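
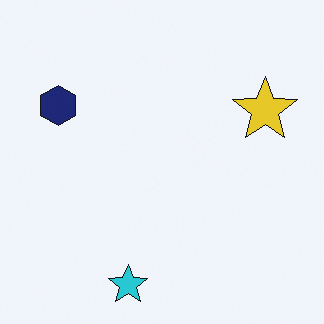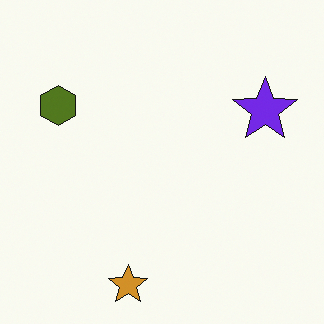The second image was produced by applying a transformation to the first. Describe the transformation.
It was hue-shifted through roughly half the color wheel.

Every shape's color has rotated by the same amount around the hue wheel — a uniform hue shift.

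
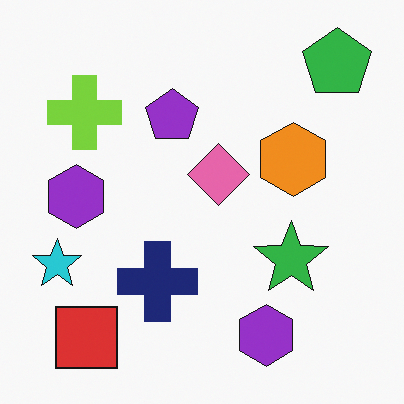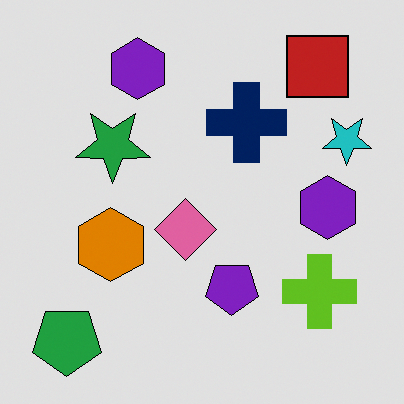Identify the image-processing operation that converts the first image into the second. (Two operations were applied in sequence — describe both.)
This is the original image rotated 180°, then moderately posterized.

The green pentagon sits in the top-right of the first image and the bottom-left of the second — consistent with a whole-image 180° rotation. Each flat color has snapped to a coarser quantized level — most visibly, the near-white background has dropped to a flat grey.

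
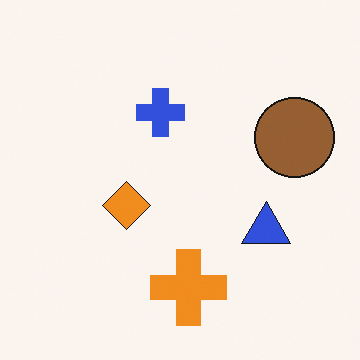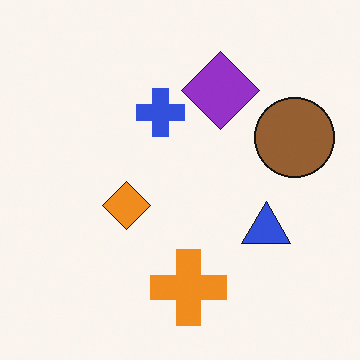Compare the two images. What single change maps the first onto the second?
The second image is the first overlaid with an additional purple diamond.

A purple diamond appears in the second image that is absent from the first.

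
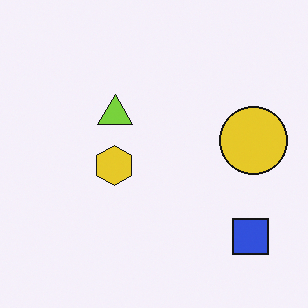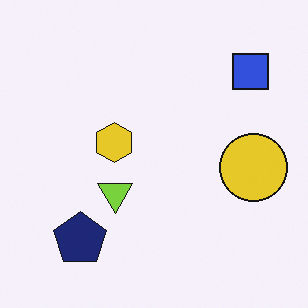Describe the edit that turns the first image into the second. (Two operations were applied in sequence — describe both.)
The transformation is: flipped vertically (top ↔ bottom), then overlaid with an additional navy pentagon.

The blue square is in the bottom-right of the first image and the top-right of the second — shapes on opposite sides of the horizontal midline have swapped in a mirror flip. A navy pentagon appears in the second image that is absent from the first.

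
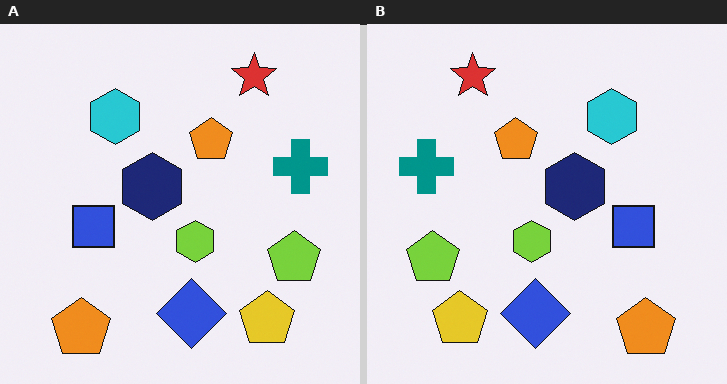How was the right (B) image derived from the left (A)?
The image was flipped horizontally (left ↔ right).

The teal cross is in the right of the left (A) image and the left of the right (B) — shapes on opposite sides of the vertical midline have swapped in a mirror flip.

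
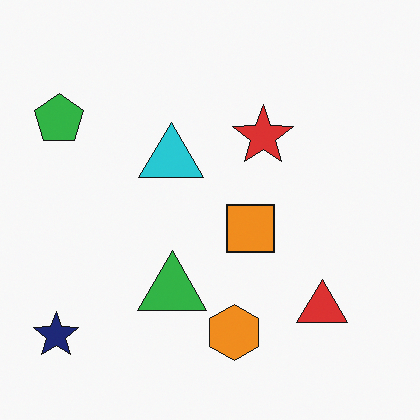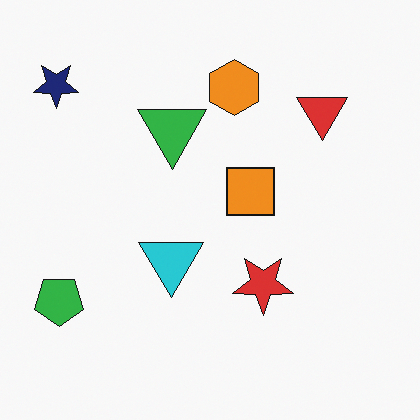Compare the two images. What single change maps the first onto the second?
The image was flipped vertically (top ↔ bottom).

The navy star is in the bottom-left of the first image and the top-left of the second — shapes on opposite sides of the horizontal midline have swapped in a mirror flip.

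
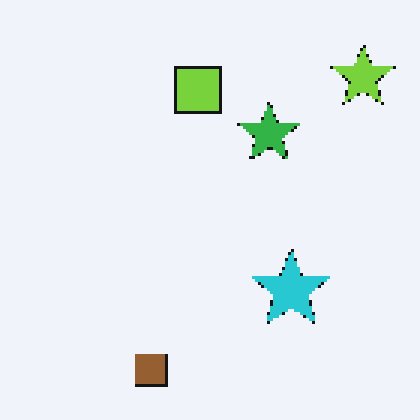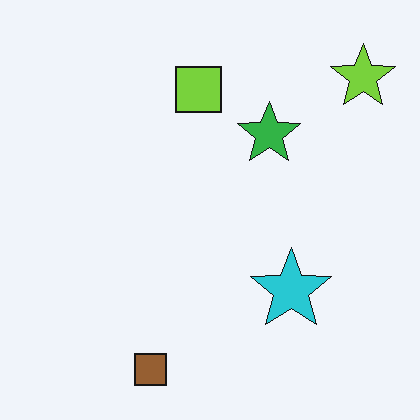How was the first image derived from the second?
This is the original image mildly pixelated.

Shapes are reduced to large square blocks; fine edges and outlines are lost — a downscale-then-upscale (mosaic) effect.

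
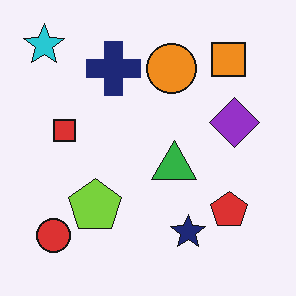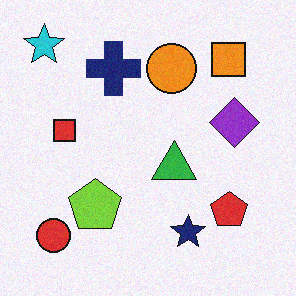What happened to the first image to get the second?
Degraded with subtle gaussian noise.

Random speckle covers the whole image, including the flat background.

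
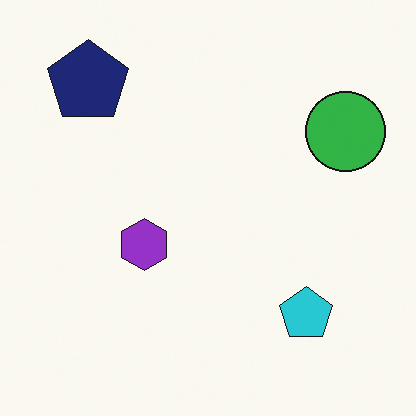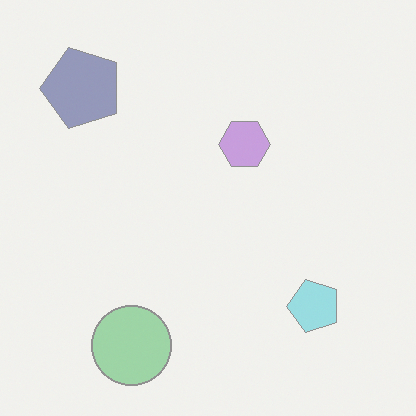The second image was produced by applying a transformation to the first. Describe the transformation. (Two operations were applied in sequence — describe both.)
The second image is the first transposed (reflected across the top-left ↔ bottom-right diagonal), then given much lower contrast.

Shapes have swapped their row and column positions — what was in the top-right is now in the bottom-left — a diagonal reflection. Tones are pushed toward mid-grey across the whole image — a global contrast change.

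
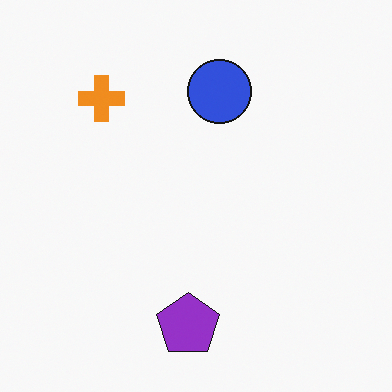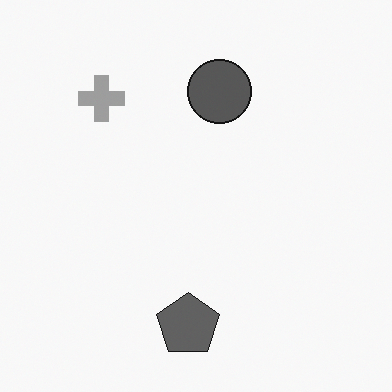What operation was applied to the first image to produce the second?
This is the original image converted to grayscale.

All color is removed — every shape is now a shade of grey.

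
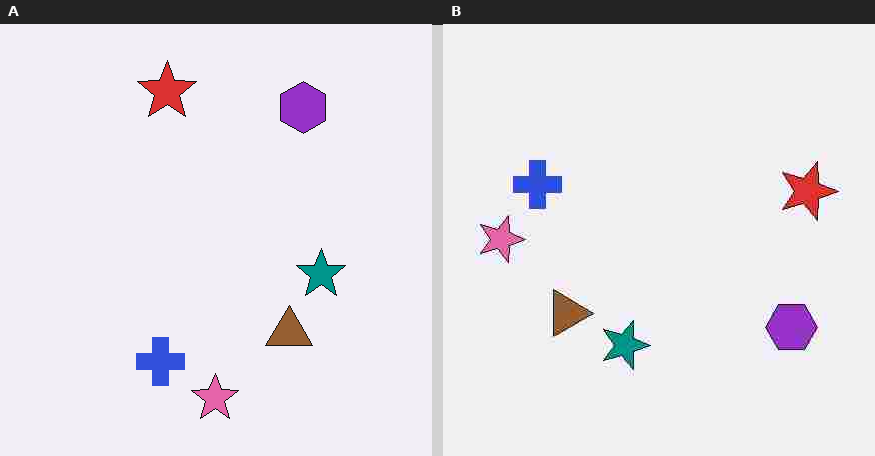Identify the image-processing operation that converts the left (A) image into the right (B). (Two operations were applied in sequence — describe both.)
Rotated 90° clockwise, then degraded with heavy JPEG compression.

The purple hexagon sits in the top-right of the left (A) image and the bottom-right of the right (B) — consistent with a whole-image 90° clockwise rotation. Blocky 8×8 compression artifacts appear around shape edges and the flat background shows ringing — characteristic JPEG degradation.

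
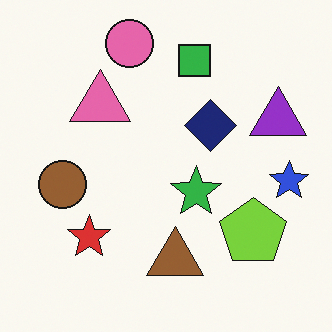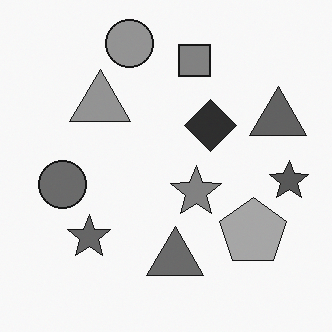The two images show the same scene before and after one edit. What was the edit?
This is the original image converted to grayscale.

All color is removed — every shape is now a shade of grey.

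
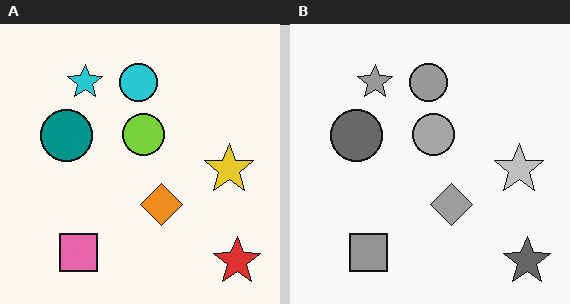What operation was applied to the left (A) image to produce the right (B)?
It was converted to grayscale.

All color is removed — every shape is now a shade of grey.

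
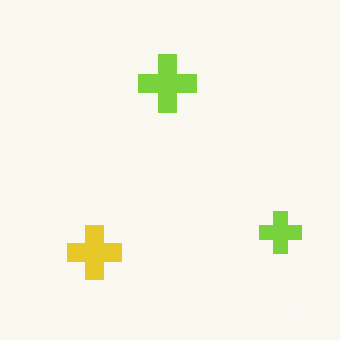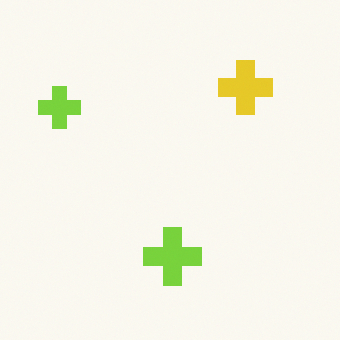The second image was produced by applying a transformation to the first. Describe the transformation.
It was rotated 180°.

The yellow cross sits in the bottom-left of the first image and the top-right of the second — consistent with a whole-image 180° rotation.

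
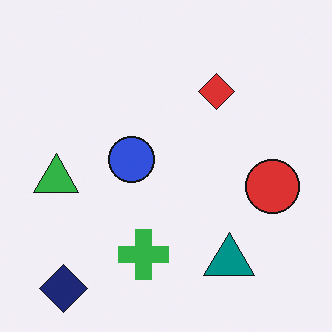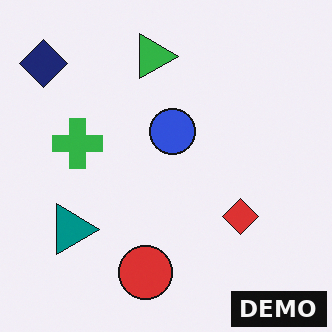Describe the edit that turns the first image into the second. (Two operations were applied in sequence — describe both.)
Rotated 90° clockwise, then watermarked with the text "DEMO" in the lower-right corner.

The navy diamond sits in the bottom-left of the first image and the top-left of the second — consistent with a whole-image 90° clockwise rotation. A dark label reading "DEMO" appears in the lower-right corner.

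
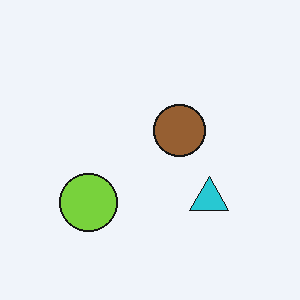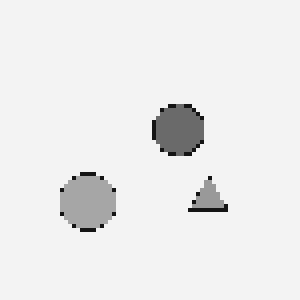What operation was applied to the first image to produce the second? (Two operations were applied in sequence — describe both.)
Converted to grayscale, then mildly pixelated.

All color is removed — every shape is now a shade of grey. Shapes are reduced to large square blocks; fine edges and outlines are lost — a downscale-then-upscale (mosaic) effect.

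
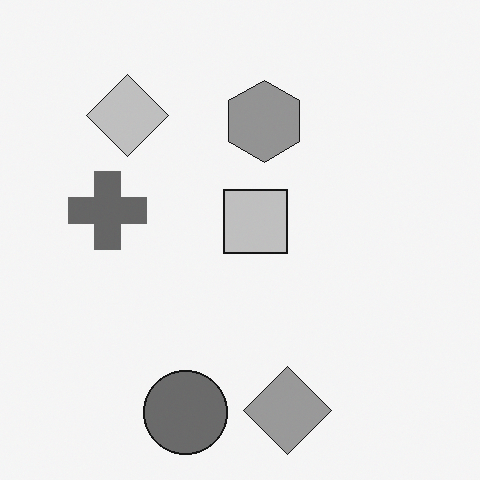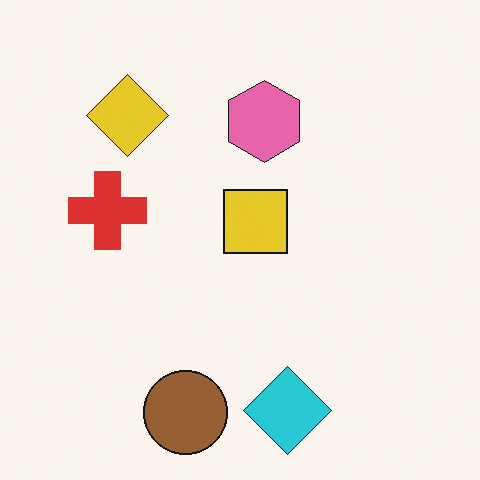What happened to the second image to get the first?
The image was converted to grayscale.

All color is removed — every shape is now a shade of grey.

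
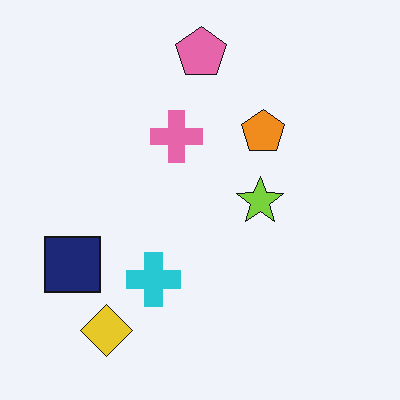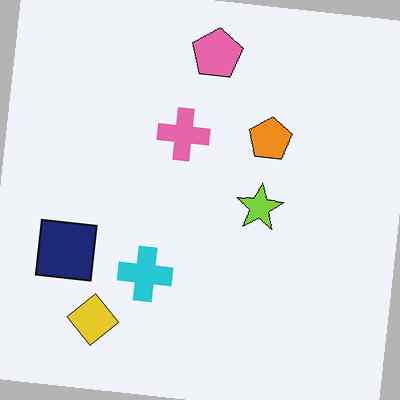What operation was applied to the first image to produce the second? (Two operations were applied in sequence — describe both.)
It was rotated clockwise by a small amount, then given moderate JPEG compression.

Every shape is tilted by the same angle and the image corners show triangular fill wedges — a whole-image rotation by a non-right angle. Blocky 8×8 compression artifacts appear around shape edges and the flat background shows ringing — characteristic JPEG degradation.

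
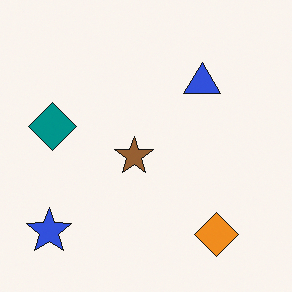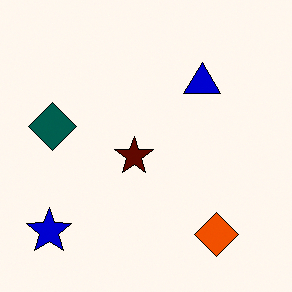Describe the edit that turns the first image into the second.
This is the original image given much higher contrast.

Tones are pushed away from mid-grey across the whole image — a global contrast change.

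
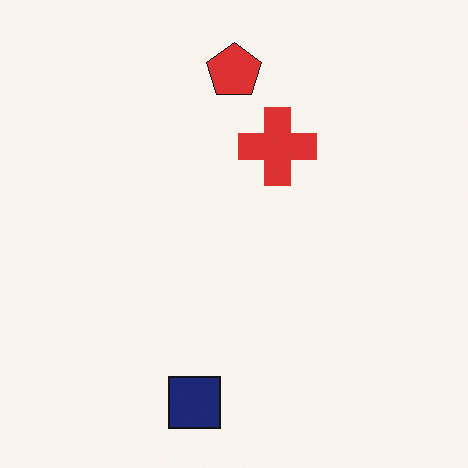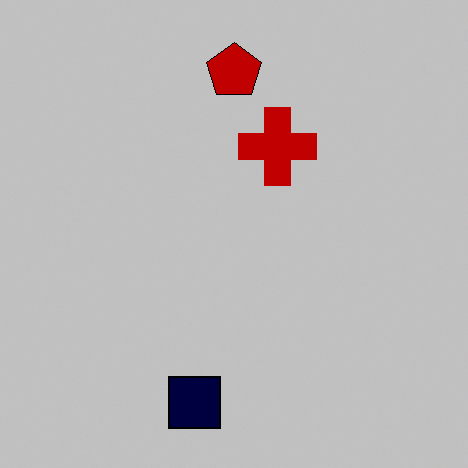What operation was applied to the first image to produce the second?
The image was aggressively posterized.

Each flat color has snapped to a coarser quantized level — most visibly, the near-white background has dropped to a flat grey.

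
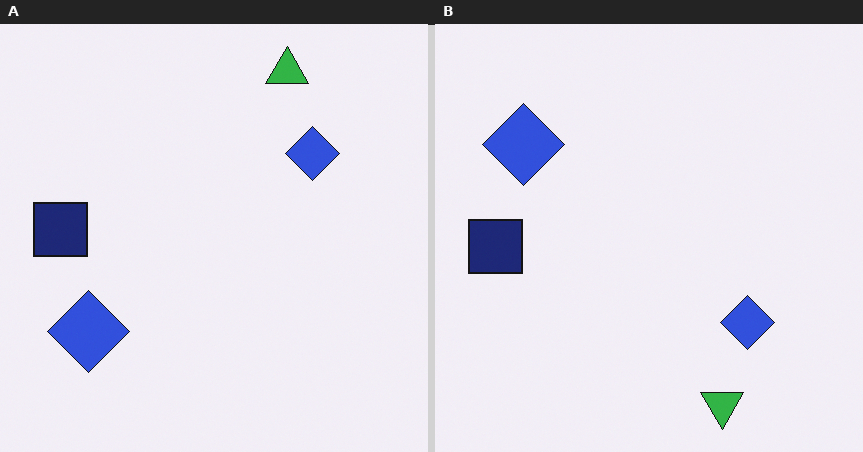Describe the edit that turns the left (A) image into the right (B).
Flipped vertically (top ↔ bottom).

The green triangle is in the top-right of the left (A) image and the bottom-right of the right (B) — shapes on opposite sides of the horizontal midline have swapped in a mirror flip.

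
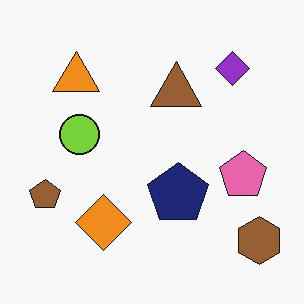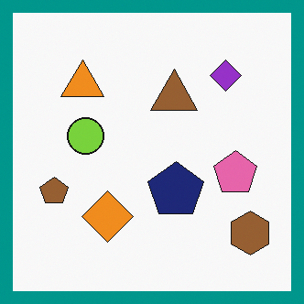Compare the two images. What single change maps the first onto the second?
This is the original image framed with a teal border.

A solid teal frame runs around the edge of the second image, with the content slightly shrunk inside it.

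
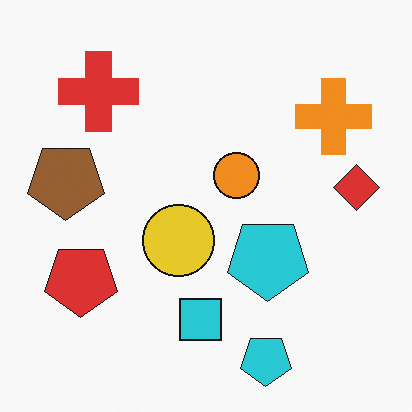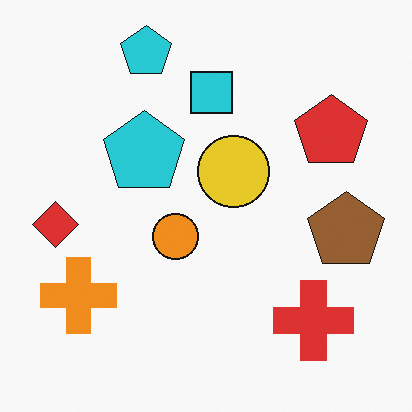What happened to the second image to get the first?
The first image is the second rotated 180°.

The red cross sits in the bottom-right of the second image and the top-left of the first — consistent with a whole-image 180° rotation.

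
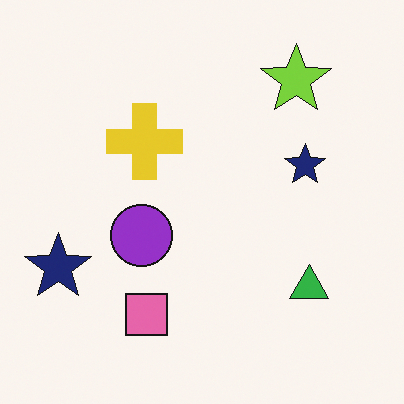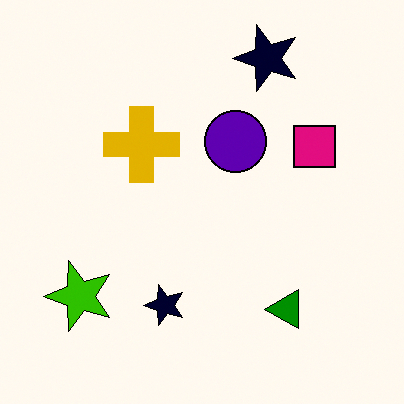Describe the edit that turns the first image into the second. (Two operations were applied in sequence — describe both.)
Transposed (reflected across the top-left ↔ bottom-right diagonal), then boosted in contrast.

Shapes have swapped their row and column positions — what was in the top-right is now in the bottom-left — a diagonal reflection. Tones are pushed away from mid-grey across the whole image — a global contrast change.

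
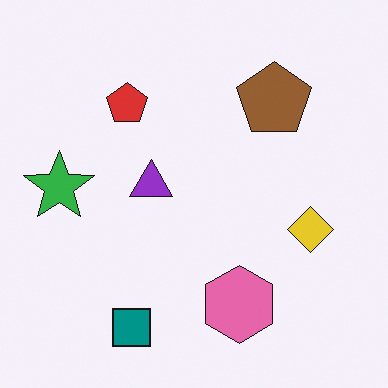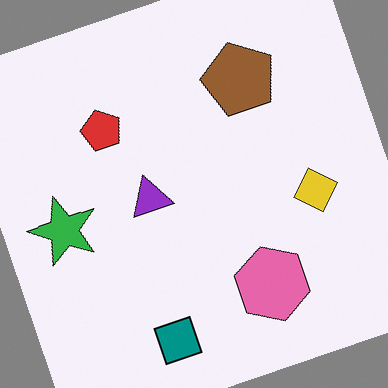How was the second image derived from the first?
The second image is the first rotated counter-clockwise by a moderate amount.

Every shape is tilted by the same angle and the image corners show triangular fill wedges — a whole-image rotation by a non-right angle.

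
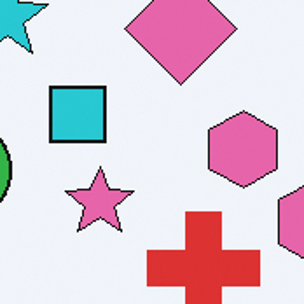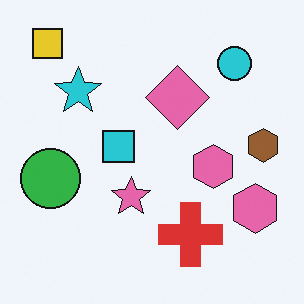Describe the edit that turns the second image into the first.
The first image is the second cropped to a noticeably smaller region and rescaled.

The visible shapes are larger and the field of view is narrower; shapes near the original edges may be partly or wholly outside the frame — a crop-and-rescale.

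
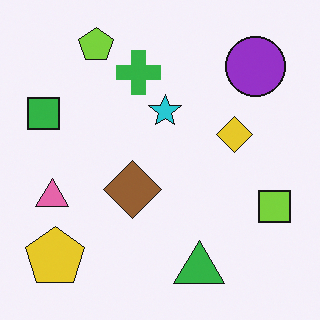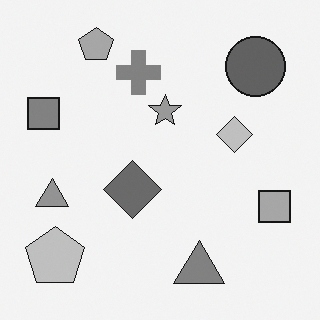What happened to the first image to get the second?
It was converted to grayscale.

All color is removed — every shape is now a shade of grey.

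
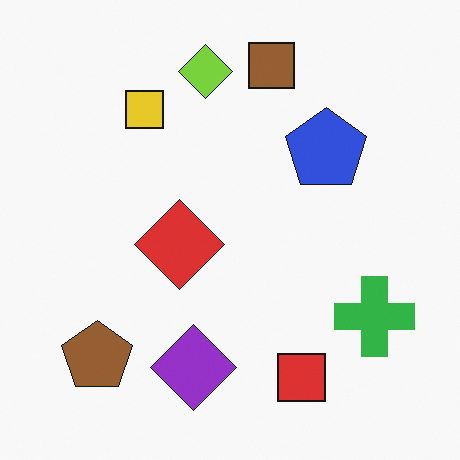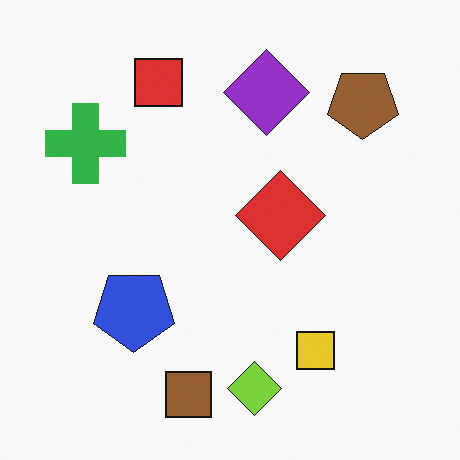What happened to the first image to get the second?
Rotated 180°.

The brown pentagon sits in the bottom-left of the first image and the top-right of the second — consistent with a whole-image 180° rotation.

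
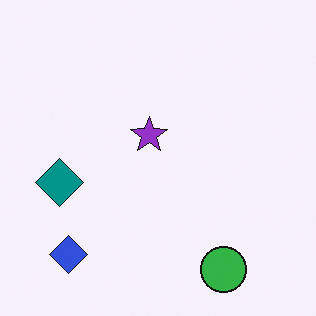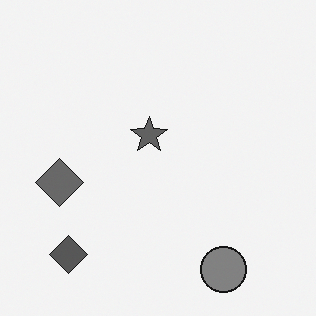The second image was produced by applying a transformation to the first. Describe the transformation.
Converted to grayscale.

All color is removed — every shape is now a shade of grey.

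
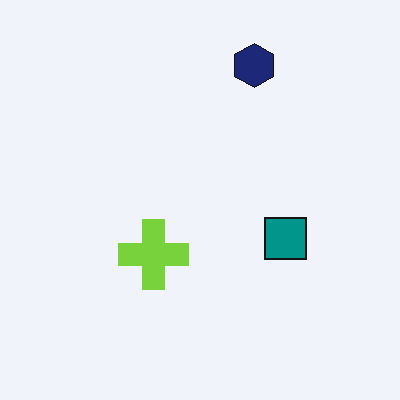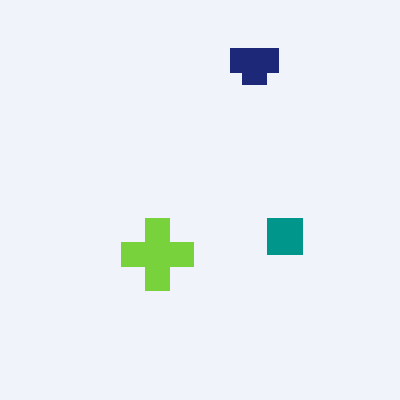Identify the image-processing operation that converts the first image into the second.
Heavily pixelated into large blocks.

Shapes are reduced to large square blocks; fine edges and outlines are lost — a downscale-then-upscale (mosaic) effect.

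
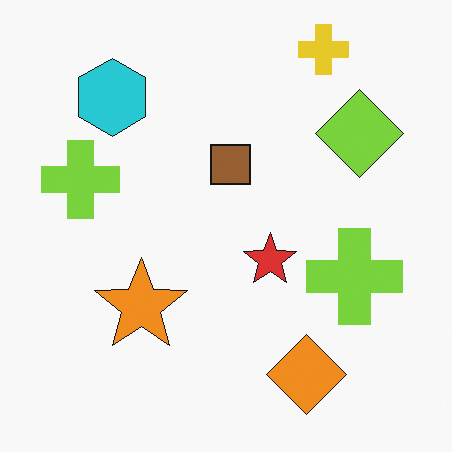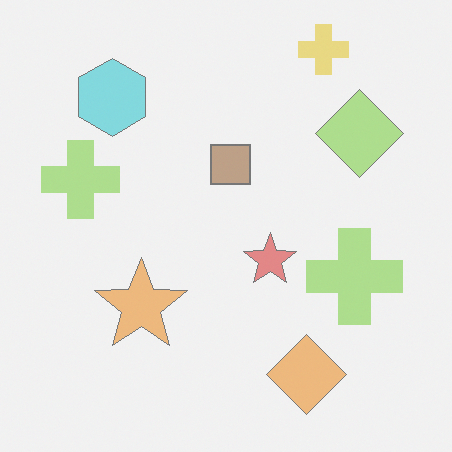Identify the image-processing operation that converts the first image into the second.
The second image is the first washed out (contrast reduced).

Tones are pushed toward mid-grey across the whole image — a global contrast change.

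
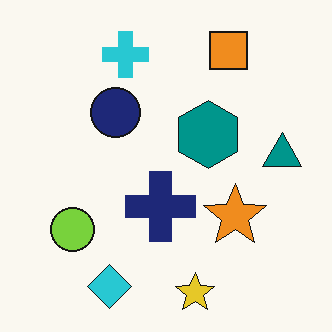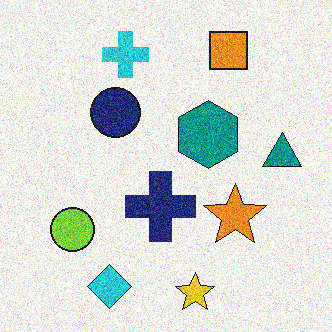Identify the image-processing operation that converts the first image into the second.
The image was degraded with heavy additive noise.

Random speckle covers the whole image, including the flat background.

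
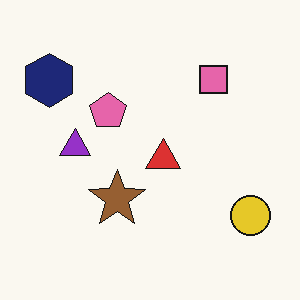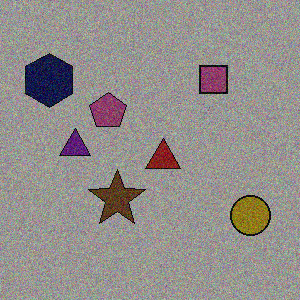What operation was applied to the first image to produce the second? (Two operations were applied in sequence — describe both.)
It was darkened a lot, then degraded with visible gaussian noise.

Every pixel — background and shapes alike — is uniformly darkened. Random speckle covers the whole image, including the flat background.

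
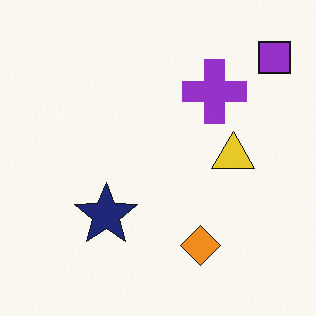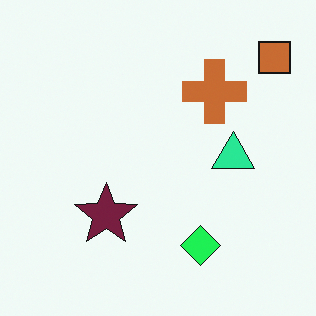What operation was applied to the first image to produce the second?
Hue-shifted noticeably.

Every shape's color has rotated by the same amount around the hue wheel — a uniform hue shift.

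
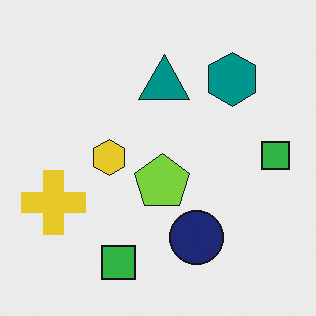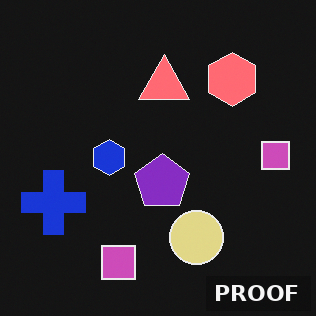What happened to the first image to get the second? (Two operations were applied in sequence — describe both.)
It was color-inverted (negative), then watermarked with the text "PROOF" in the lower-right corner.

The light background has become dark and every shape's color is its complement — a photographic negative. A dark label reading "PROOF" appears in the lower-right corner.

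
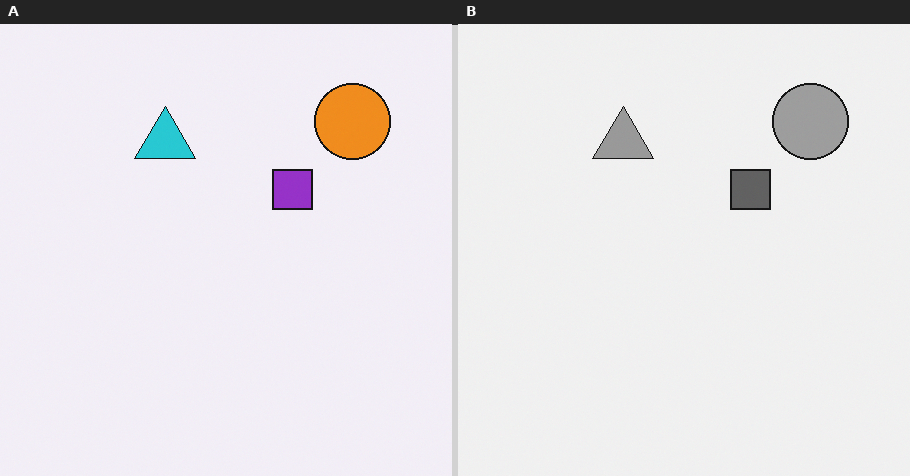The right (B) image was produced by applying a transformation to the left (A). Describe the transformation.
This is the original image converted to grayscale.

All color is removed — every shape is now a shade of grey.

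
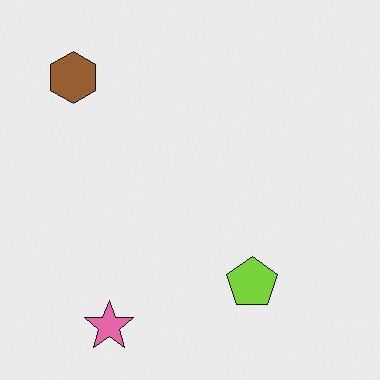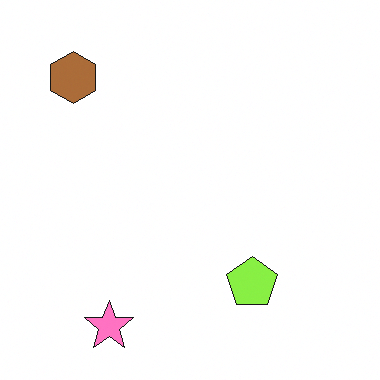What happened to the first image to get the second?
This is the original image slightly brightened.

Every pixel — background and shapes alike — is uniformly brightened.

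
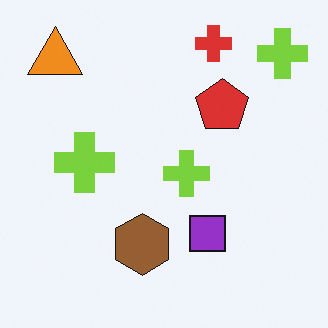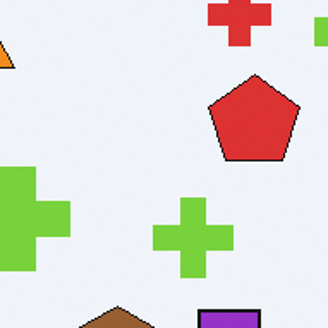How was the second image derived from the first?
The second image is the first cropped tightly and scaled back up.

The visible shapes are larger and the field of view is narrower; shapes near the original edges may be partly or wholly outside the frame — a crop-and-rescale.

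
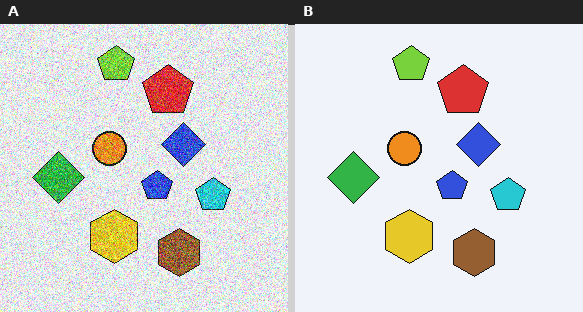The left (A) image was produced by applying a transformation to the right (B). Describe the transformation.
This is the original image degraded with heavy additive noise.

Random speckle covers the whole image, including the flat background.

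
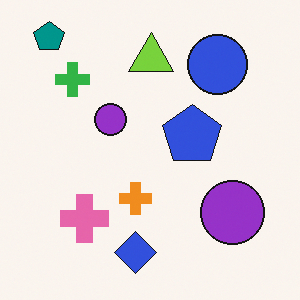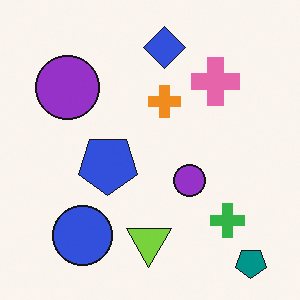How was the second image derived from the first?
This is the original image rotated 180°.

The teal pentagon sits in the top-left of the first image and the bottom-right of the second — consistent with a whole-image 180° rotation.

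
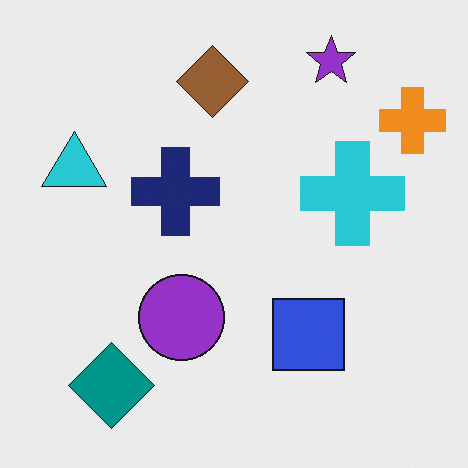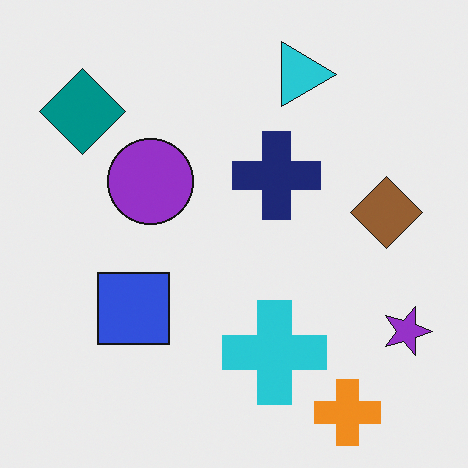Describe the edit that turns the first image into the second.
The transformation is: rotated 90° clockwise.

The orange cross sits in the top-right of the first image and the bottom-right of the second — consistent with a whole-image 90° clockwise rotation.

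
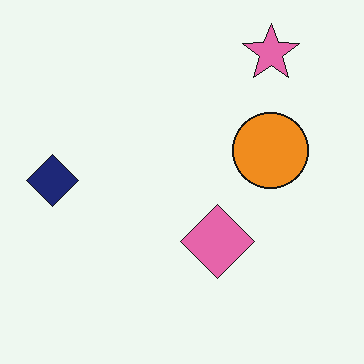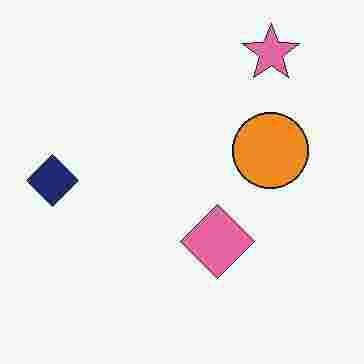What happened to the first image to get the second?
The transformation is: heavily JPEG-compressed with obvious blocking artifacts.

Blocky 8×8 compression artifacts appear around shape edges and the flat background shows ringing — characteristic JPEG degradation.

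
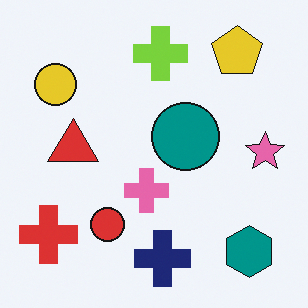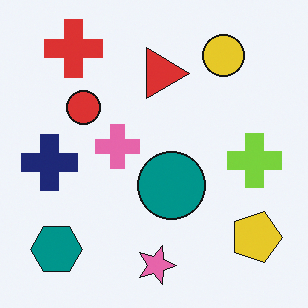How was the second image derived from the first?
It was rotated 90° clockwise.

The teal hexagon sits in the bottom-right of the first image and the bottom-left of the second — consistent with a whole-image 90° clockwise rotation.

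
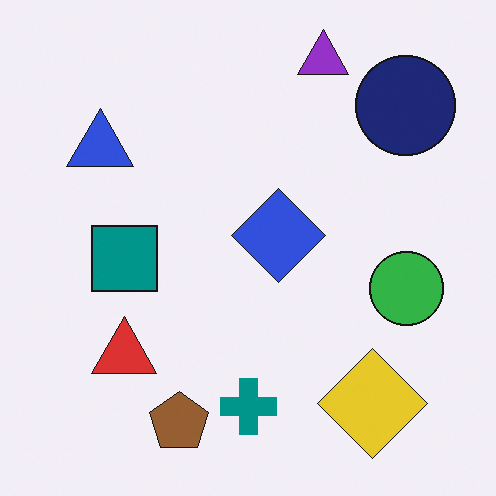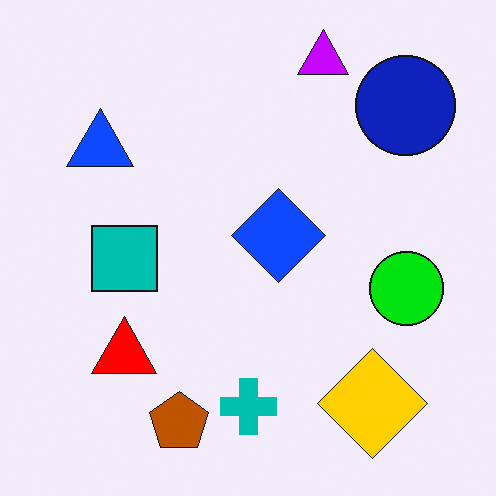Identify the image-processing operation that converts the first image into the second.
The image was heavily oversaturated.

All colors are more vivid — a global saturation change.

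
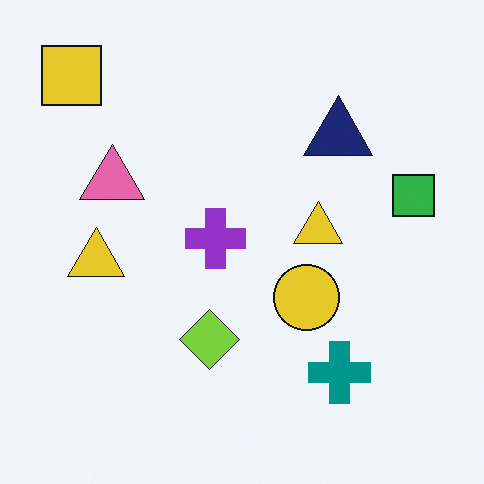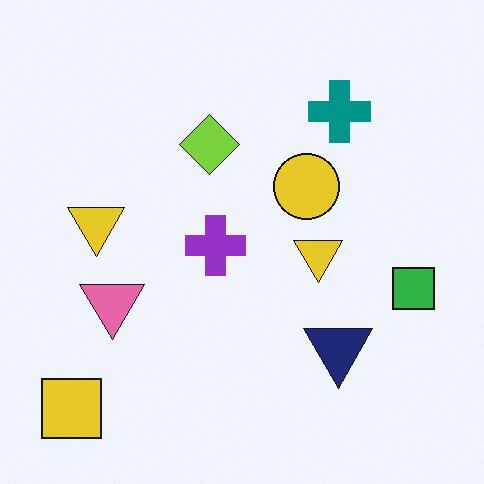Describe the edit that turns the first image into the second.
The second image is the first flipped vertically (top ↔ bottom).

The yellow square is in the top-left of the first image and the bottom-left of the second — shapes on opposite sides of the horizontal midline have swapped in a mirror flip.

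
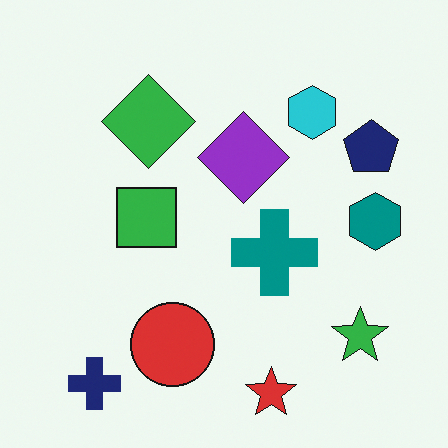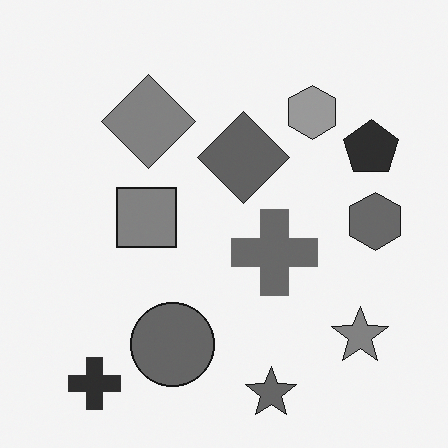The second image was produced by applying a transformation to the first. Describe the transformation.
Converted to grayscale.

All color is removed — every shape is now a shade of grey.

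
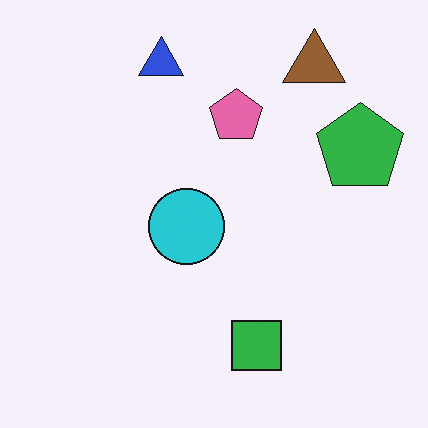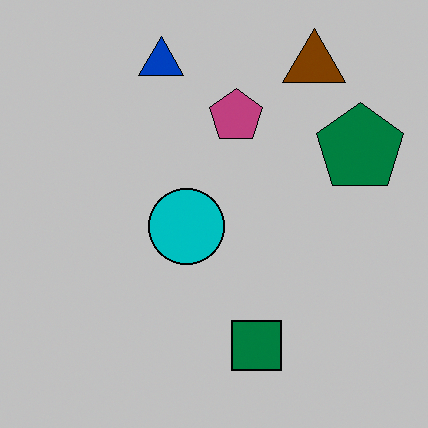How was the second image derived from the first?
The transformation is: heavily posterized to just a handful of flat colors.

Each flat color has snapped to a coarser quantized level — most visibly, the near-white background has dropped to a flat grey.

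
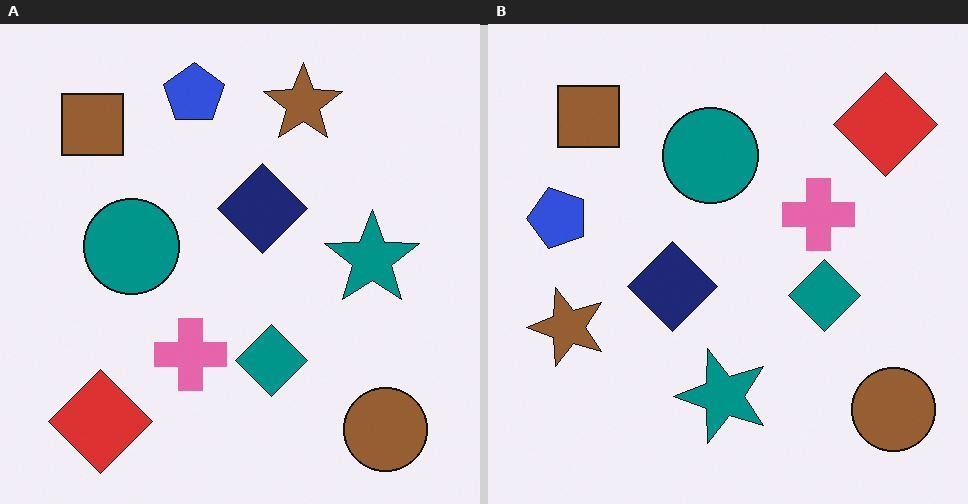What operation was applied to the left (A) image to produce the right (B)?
This is the original image transposed (reflected across the top-left ↔ bottom-right diagonal).

Shapes have swapped their row and column positions — what was in the top-right is now in the bottom-left — a diagonal reflection.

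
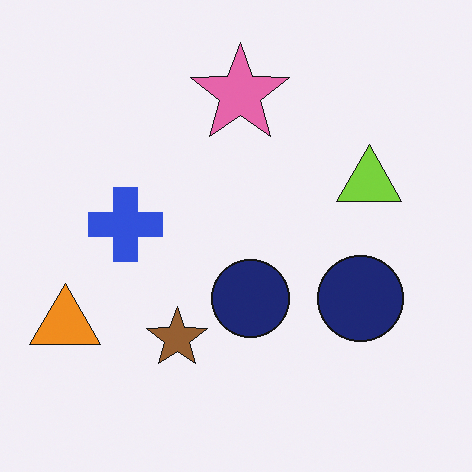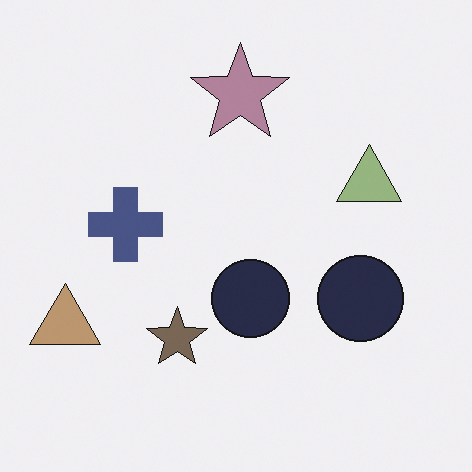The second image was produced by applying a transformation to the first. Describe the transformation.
The second image is the first heavily desaturated.

All colors are more muted and greyish — a global saturation change.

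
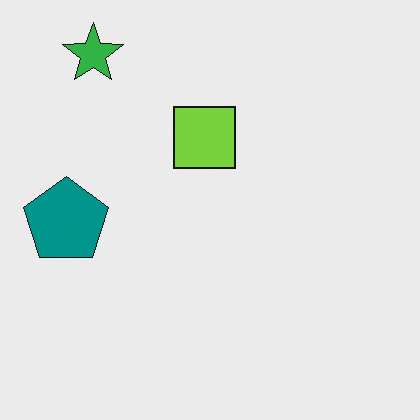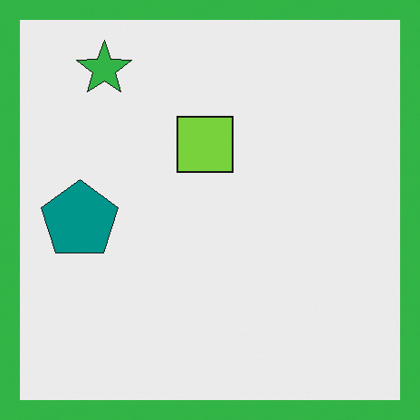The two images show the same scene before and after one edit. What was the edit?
Framed with a green border.

A solid green frame runs around the edge of the second image, with the content slightly shrunk inside it.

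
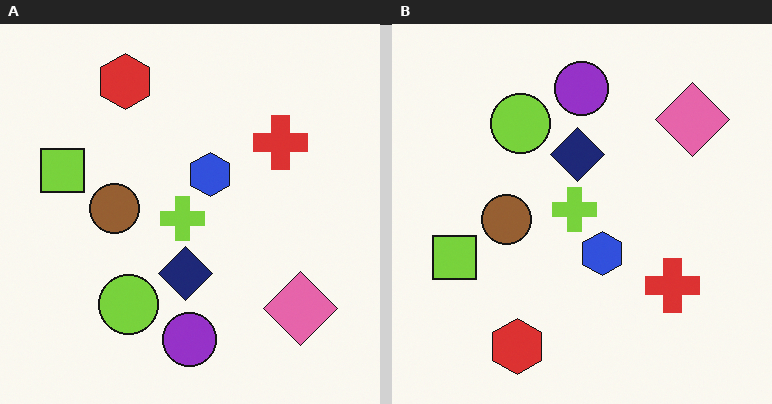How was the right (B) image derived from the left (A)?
The right (B) image is the left (A) flipped vertically (top ↔ bottom).

The red hexagon is in the top-left of the left (A) image and the bottom-left of the right (B) — shapes on opposite sides of the horizontal midline have swapped in a mirror flip.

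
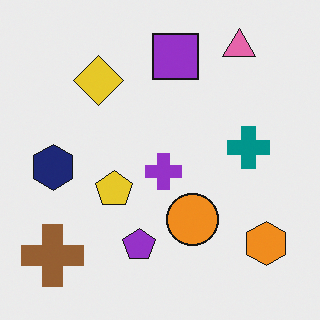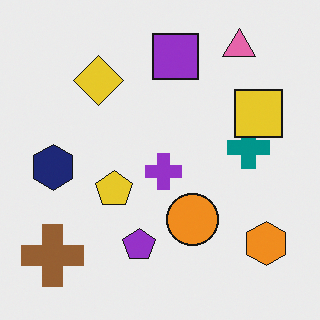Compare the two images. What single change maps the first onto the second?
This is the original image overlaid with an additional yellow square.

A yellow square appears in the second image that is absent from the first.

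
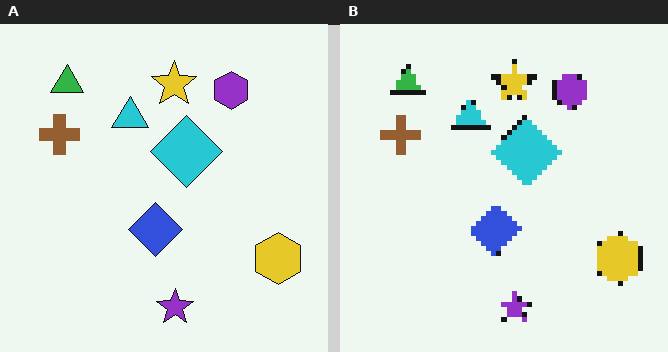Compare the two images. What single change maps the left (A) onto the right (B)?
The right (B) image is the left (A) lightly pixelated (a mild mosaic effect).

Shapes are reduced to large square blocks; fine edges and outlines are lost — a downscale-then-upscale (mosaic) effect.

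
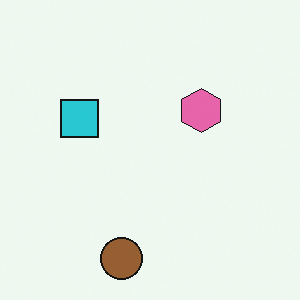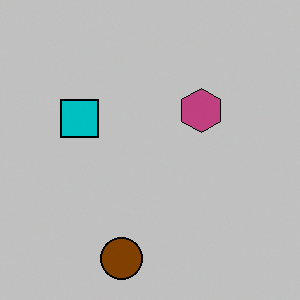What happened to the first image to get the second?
The transformation is: heavily posterized to just a handful of flat colors.

Each flat color has snapped to a coarser quantized level — most visibly, the near-white background has dropped to a flat grey.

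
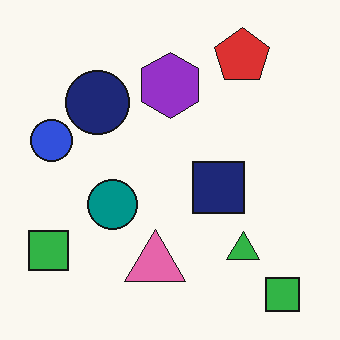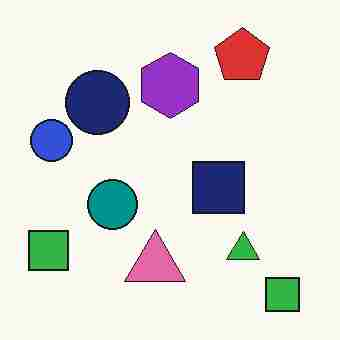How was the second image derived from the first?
This is the original image degraded with heavy JPEG compression.

Blocky 8×8 compression artifacts appear around shape edges and the flat background shows ringing — characteristic JPEG degradation.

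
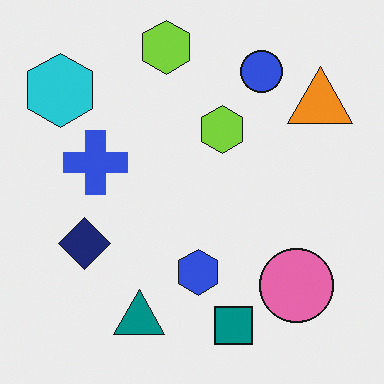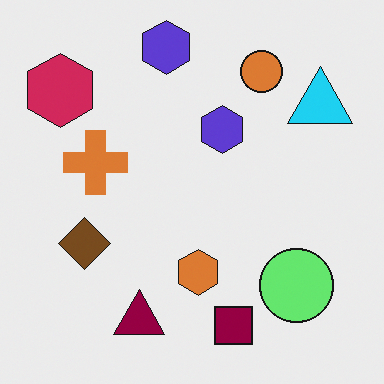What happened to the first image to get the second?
The second image is the first hue-shifted by a large amount.

Every shape's color has rotated by the same amount around the hue wheel — a uniform hue shift.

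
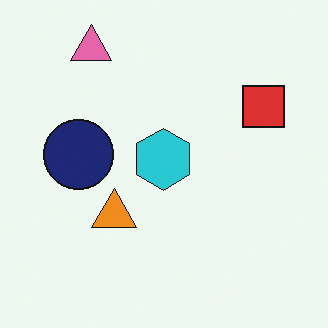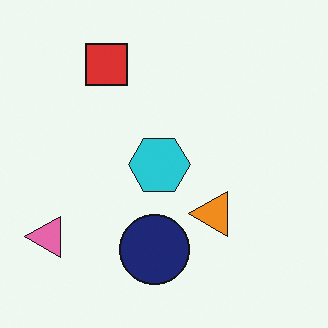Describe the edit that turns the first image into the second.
Rotated 90° counter-clockwise.

The pink triangle sits in the top-left of the first image and the bottom-left of the second — consistent with a whole-image 90° counter-clockwise rotation.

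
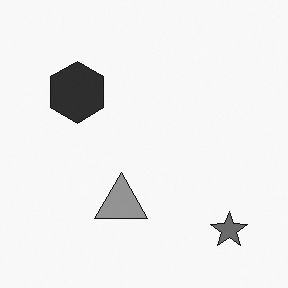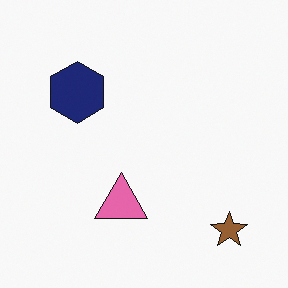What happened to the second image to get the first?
It was converted to grayscale.

All color is removed — every shape is now a shade of grey.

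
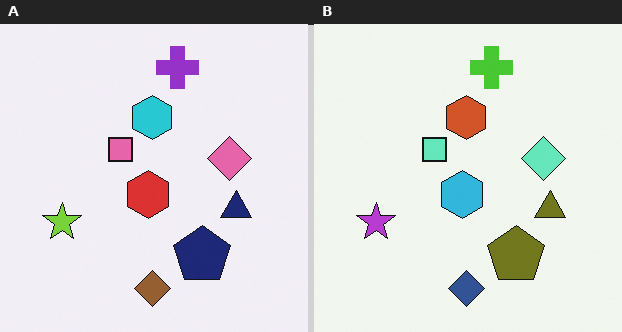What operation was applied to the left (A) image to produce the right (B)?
It was hue-shifted by a large amount.

Every shape's color has rotated by the same amount around the hue wheel — a uniform hue shift.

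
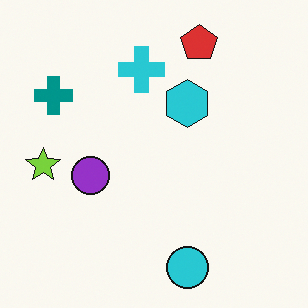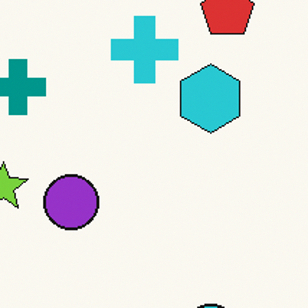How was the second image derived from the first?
It was cropped to a modestly smaller region and rescaled.

The visible shapes are larger and the field of view is narrower; shapes near the original edges may be partly or wholly outside the frame — a crop-and-rescale.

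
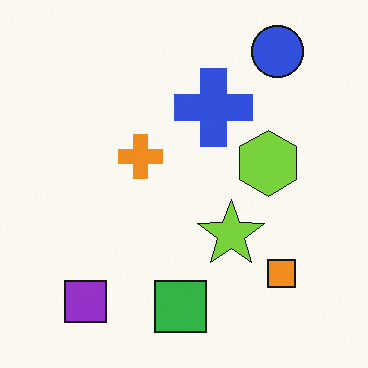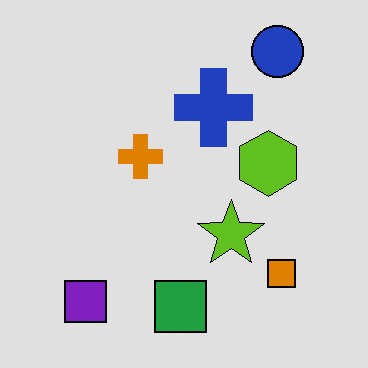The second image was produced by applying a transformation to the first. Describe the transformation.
This is the original image moderately posterized.

Each flat color has snapped to a coarser quantized level — most visibly, the near-white background has dropped to a flat grey.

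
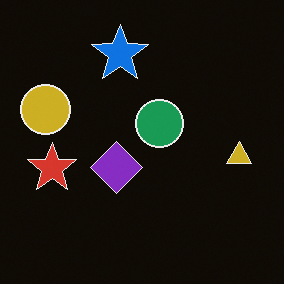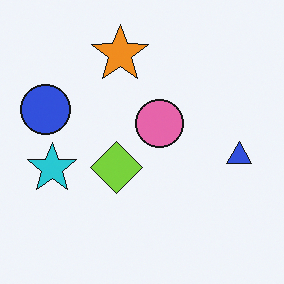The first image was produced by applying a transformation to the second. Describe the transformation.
The image was color-inverted (negative).

The light background has become dark and every shape's color is its complement — a photographic negative.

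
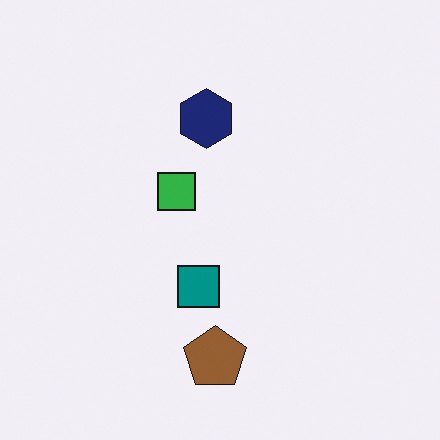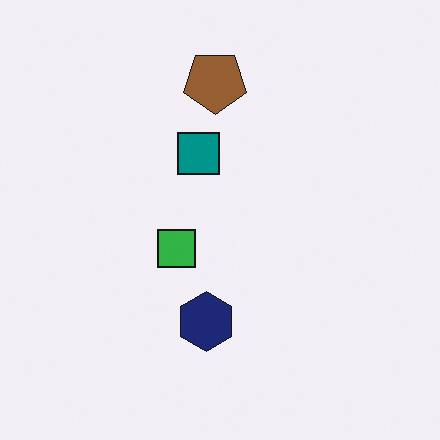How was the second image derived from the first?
The second image is the first flipped vertically (top ↔ bottom).

The brown pentagon is in the bottom of the first image and the top of the second — shapes on opposite sides of the horizontal midline have swapped in a mirror flip.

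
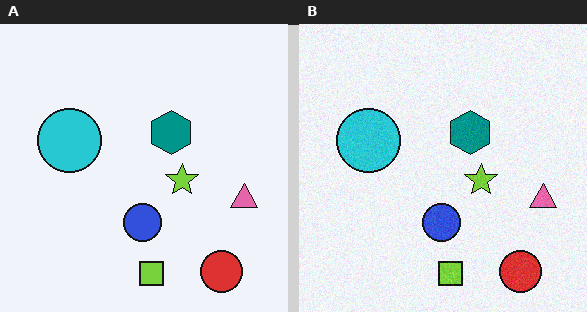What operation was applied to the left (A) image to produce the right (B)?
This is the original image degraded with subtle gaussian noise.

Random speckle covers the whole image, including the flat background.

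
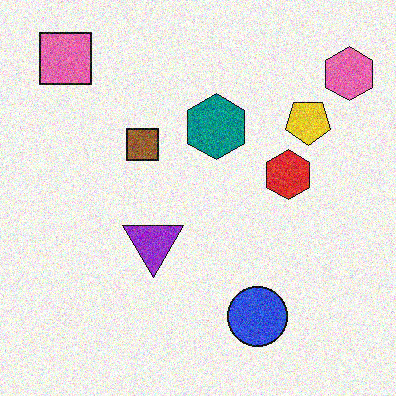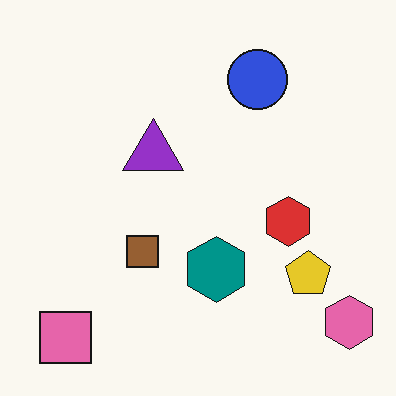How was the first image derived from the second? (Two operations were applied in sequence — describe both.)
Degraded with moderate additive noise, then flipped vertically (top ↔ bottom).

Random speckle covers the whole image, including the flat background. The pink square is in the bottom-left of the second image and the top-left of the first — shapes on opposite sides of the horizontal midline have swapped in a mirror flip.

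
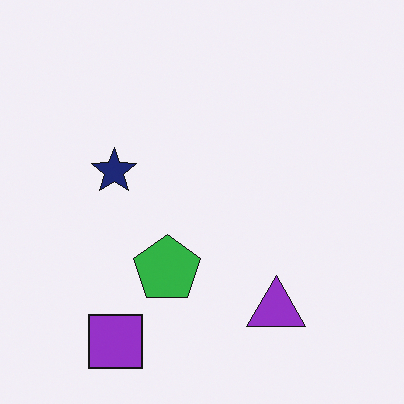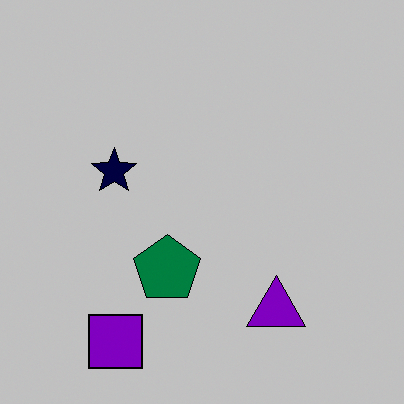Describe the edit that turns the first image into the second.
This is the original image heavily posterized to just a handful of flat colors.

Each flat color has snapped to a coarser quantized level — most visibly, the near-white background has dropped to a flat grey.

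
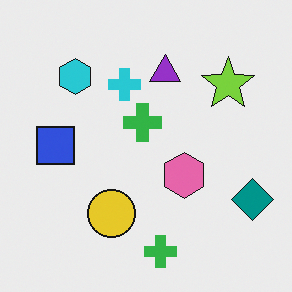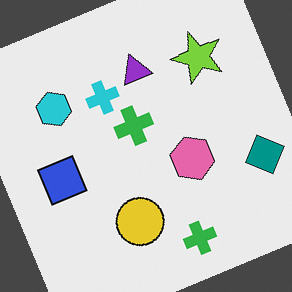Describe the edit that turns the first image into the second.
Rotated counter-clockwise by a moderate amount.

Every shape is tilted by the same angle and the image corners show triangular fill wedges — a whole-image rotation by a non-right angle.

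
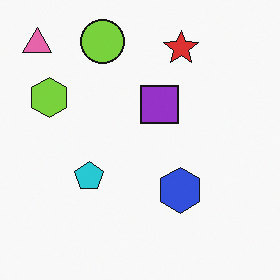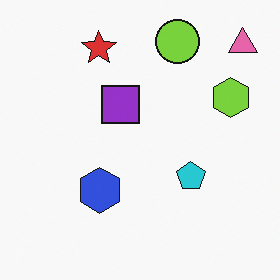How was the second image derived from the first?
It was flipped horizontally (left ↔ right).

The pink triangle is in the top-left of the first image and the top-right of the second — shapes on opposite sides of the vertical midline have swapped in a mirror flip.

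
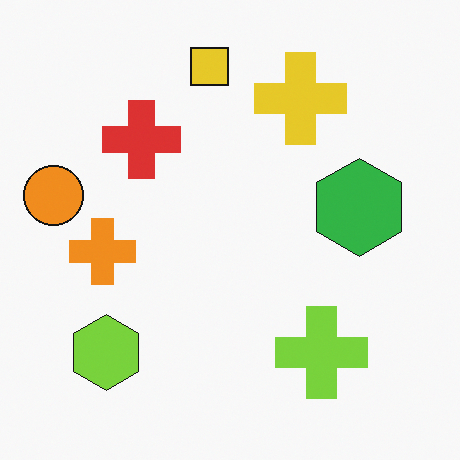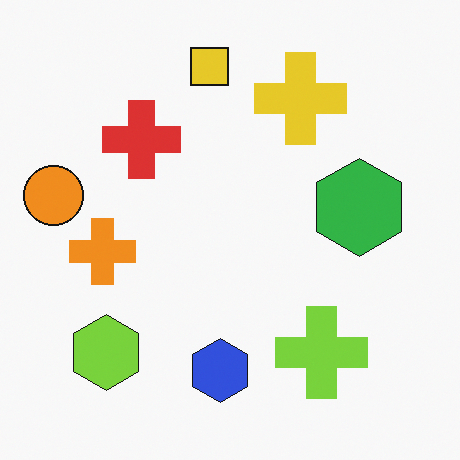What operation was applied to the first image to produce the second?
Overlaid with an additional blue hexagon.

A blue hexagon appears in the second image that is absent from the first.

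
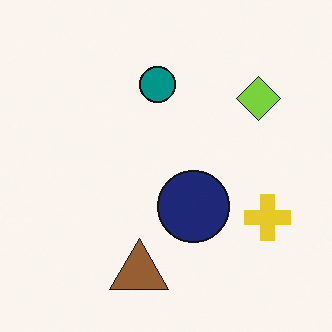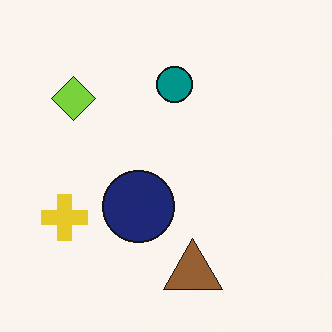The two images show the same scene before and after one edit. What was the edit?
Flipped horizontally (left ↔ right).

The yellow cross is in the right of the first image and the left of the second — shapes on opposite sides of the vertical midline have swapped in a mirror flip.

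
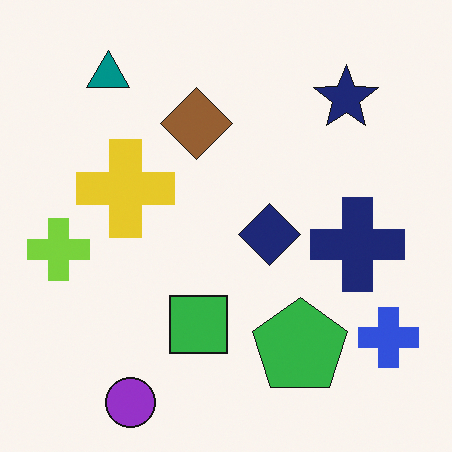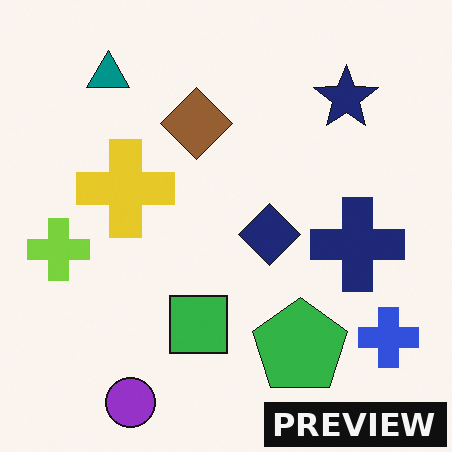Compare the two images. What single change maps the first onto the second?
This is the original image watermarked with the text "PREVIEW" in the lower-right corner.

A dark label reading "PREVIEW" appears in the lower-right corner.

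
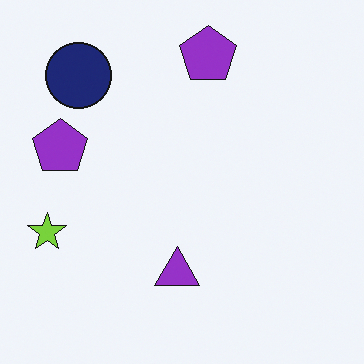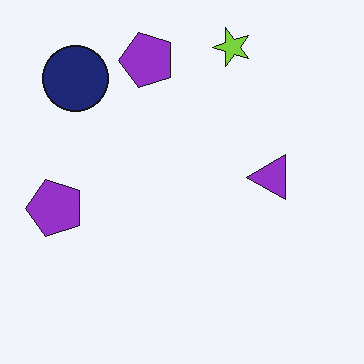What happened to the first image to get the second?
This is the original image transposed (reflected across the top-left ↔ bottom-right diagonal).

Shapes have swapped their row and column positions — what was in the top-right is now in the bottom-left — a diagonal reflection.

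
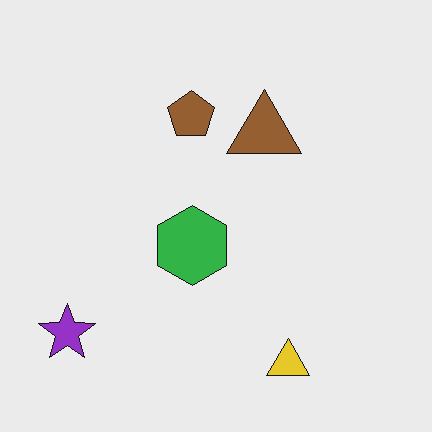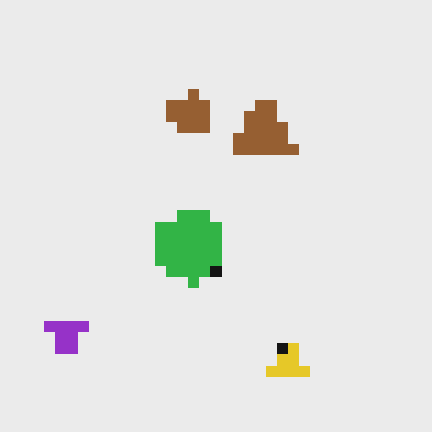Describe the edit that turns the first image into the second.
The second image is the first coarsely pixelated.

Shapes are reduced to large square blocks; fine edges and outlines are lost — a downscale-then-upscale (mosaic) effect.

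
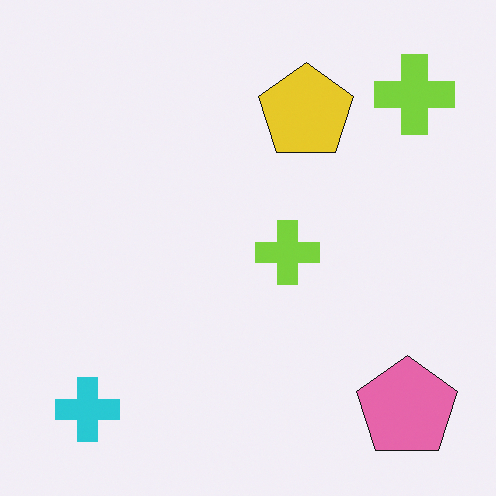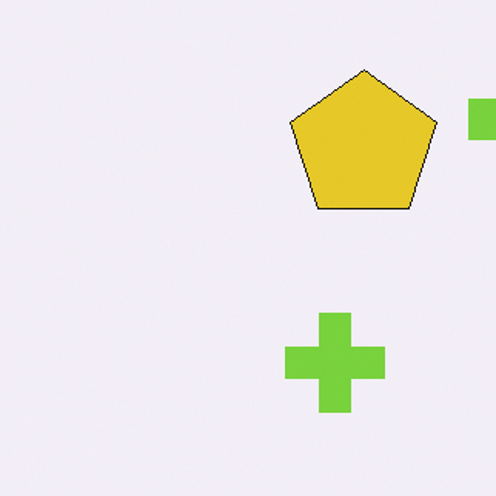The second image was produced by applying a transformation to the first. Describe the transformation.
This is the original image cropped to a modestly smaller region and rescaled.

The visible shapes are larger and the field of view is narrower; shapes near the original edges may be partly or wholly outside the frame — a crop-and-rescale.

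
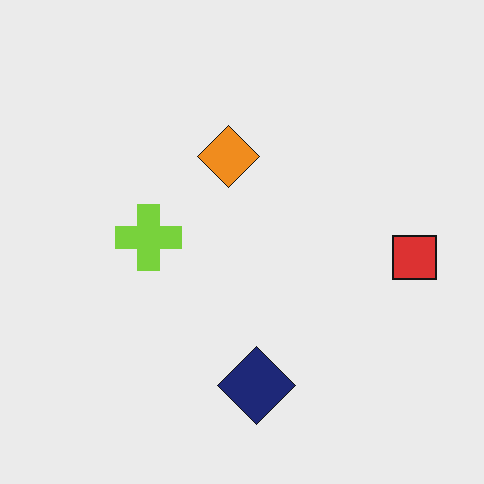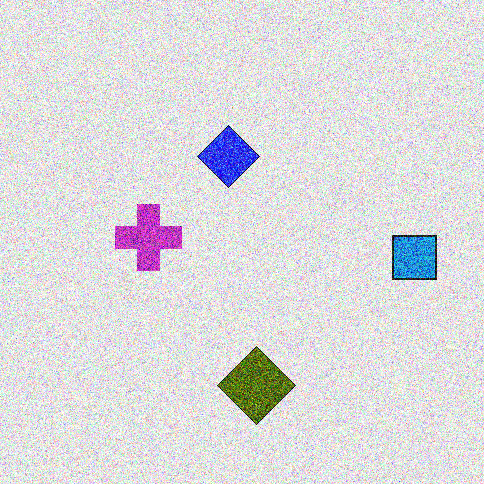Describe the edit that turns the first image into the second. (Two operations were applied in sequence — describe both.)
Degraded with a thick layer of grain, then hue-shifted through roughly half the color wheel.

Random speckle covers the whole image, including the flat background. Every shape's color has rotated by the same amount around the hue wheel — a uniform hue shift.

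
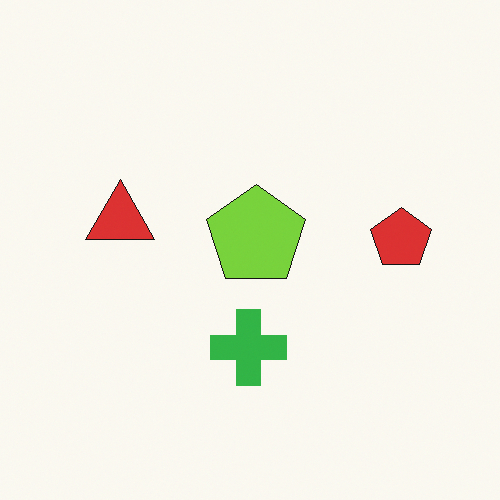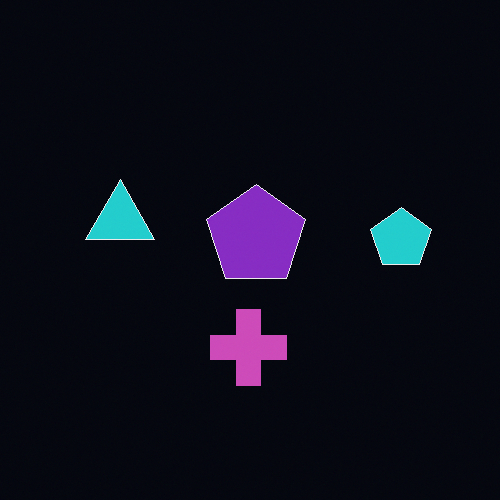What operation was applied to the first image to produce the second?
The image was color-inverted (negative).

The light background has become dark and every shape's color is its complement — a photographic negative.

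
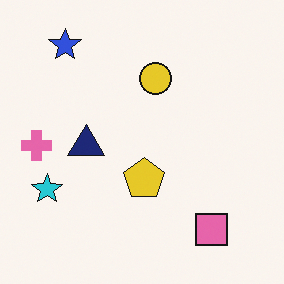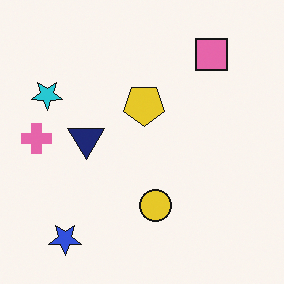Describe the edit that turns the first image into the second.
This is the original image flipped vertically (top ↔ bottom).

The blue star is in the top-left of the first image and the bottom-left of the second — shapes on opposite sides of the horizontal midline have swapped in a mirror flip.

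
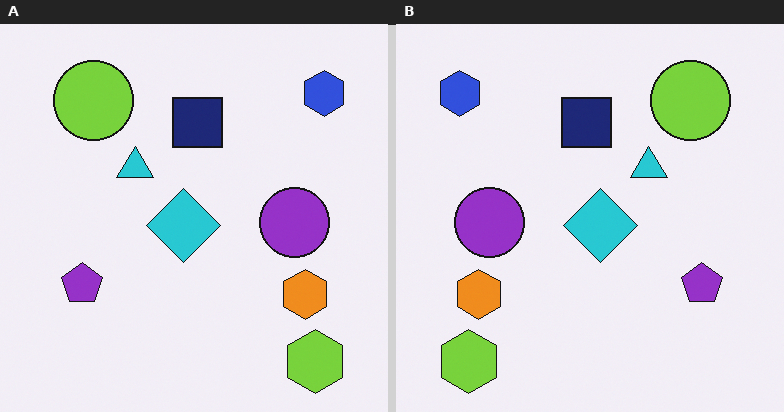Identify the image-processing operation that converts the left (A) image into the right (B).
The image was flipped horizontally (left ↔ right).

The blue hexagon is in the top-right of the left (A) image and the top-left of the right (B) — shapes on opposite sides of the vertical midline have swapped in a mirror flip.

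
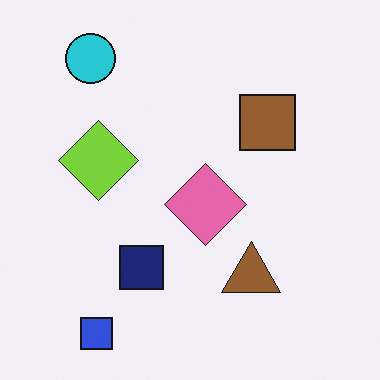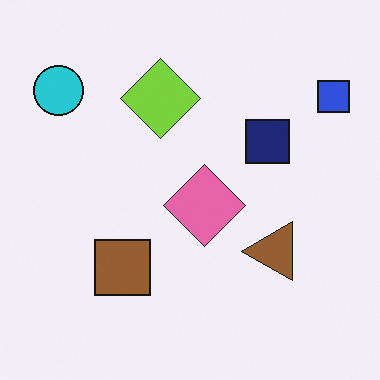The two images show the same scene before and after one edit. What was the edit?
The image was transposed (reflected across the top-left ↔ bottom-right diagonal).

Shapes have swapped their row and column positions — what was in the top-right is now in the bottom-left — a diagonal reflection.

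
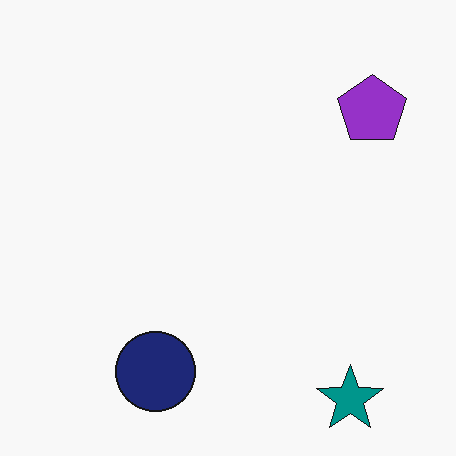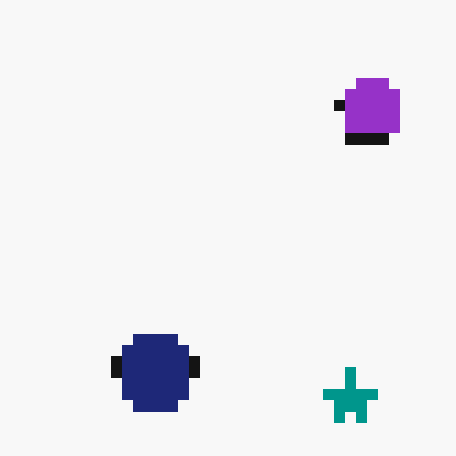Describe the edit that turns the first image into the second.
The transformation is: coarsely pixelated.

Shapes are reduced to large square blocks; fine edges and outlines are lost — a downscale-then-upscale (mosaic) effect.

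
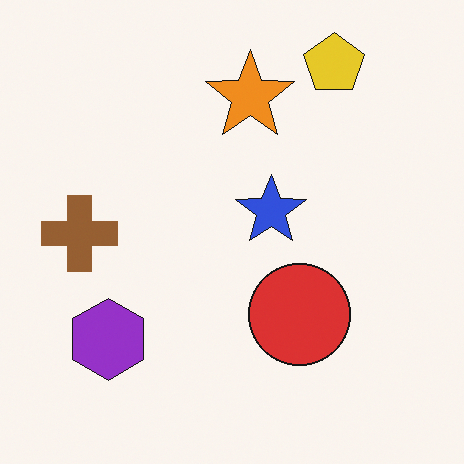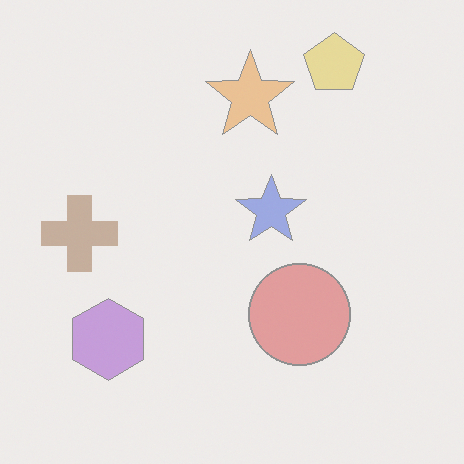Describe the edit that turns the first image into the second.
The second image is the first given much lower contrast.

Tones are pushed toward mid-grey across the whole image — a global contrast change.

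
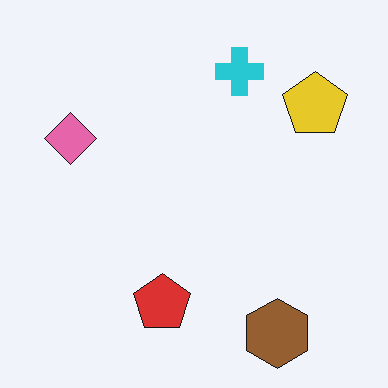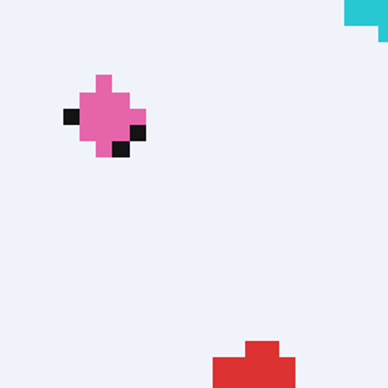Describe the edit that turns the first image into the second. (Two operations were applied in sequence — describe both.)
The second image is the first coarsely pixelated, then cropped to a noticeably smaller region and rescaled.

Shapes are reduced to large square blocks; fine edges and outlines are lost — a downscale-then-upscale (mosaic) effect. The visible shapes are larger and the field of view is narrower; shapes near the original edges may be partly or wholly outside the frame — a crop-and-rescale.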